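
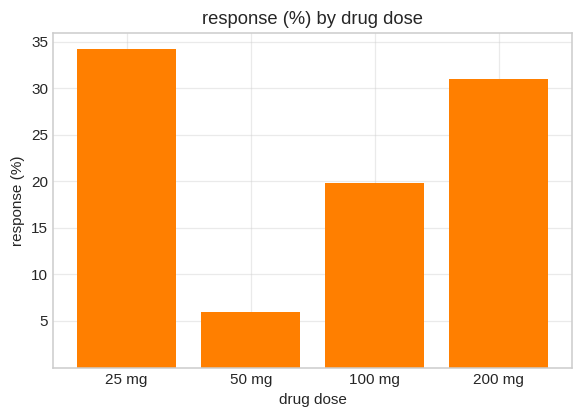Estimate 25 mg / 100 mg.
≈ 1.75×

25 mg ≈ 35, 100 mg ≈ 20; 35/20 ≈ 1.75.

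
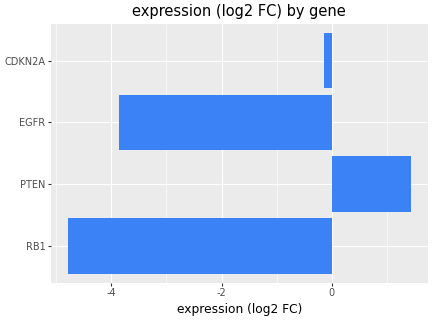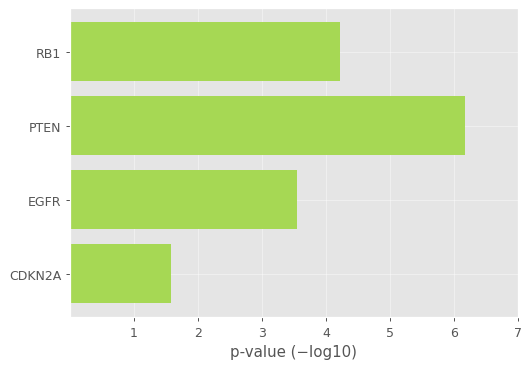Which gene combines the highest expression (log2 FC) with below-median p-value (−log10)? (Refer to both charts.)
CDKN2A

Chart 2 median p-value (−log10) ≈ 4; below-median genes: EGFR, CDKN2A. Among those, CDKN2A has the highest expression (log2 FC) (≈ -0.2).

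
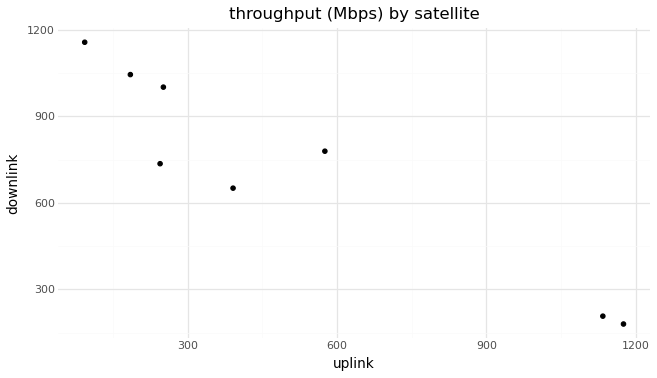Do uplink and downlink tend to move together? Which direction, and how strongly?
negative, strong

Points are negatively correlated; strong (|r| ≈ 0.9).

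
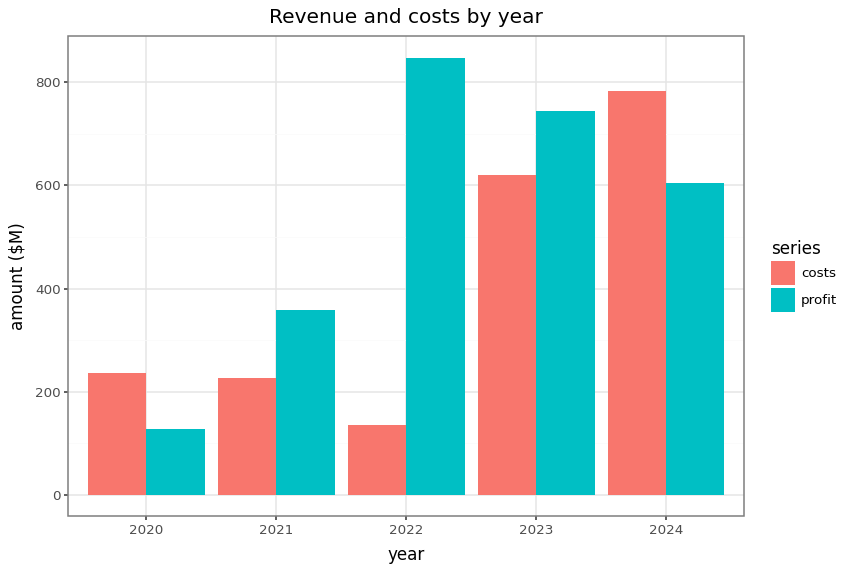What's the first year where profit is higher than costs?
2020: profit ≈ 100 vs costs ≈ 200 (not yet); 2021: profit ≈ 400 vs costs ≈ 200 (first crossover).

2021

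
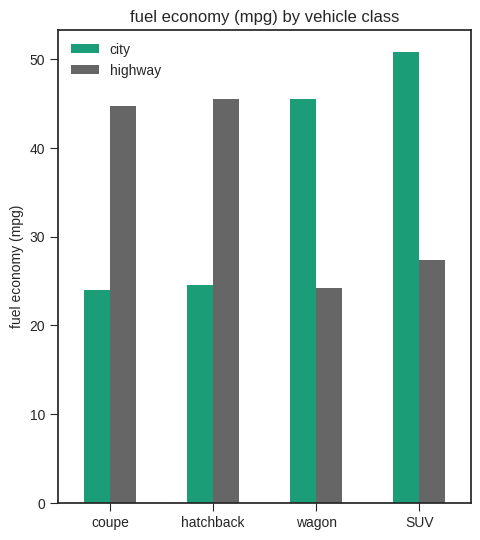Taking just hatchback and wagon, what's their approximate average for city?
(25 + 45) / 2 ≈ 35.

≈ 35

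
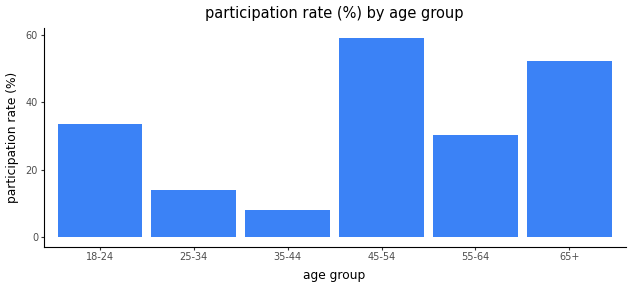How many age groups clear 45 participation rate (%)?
Above 45: 45-54, 65+.

2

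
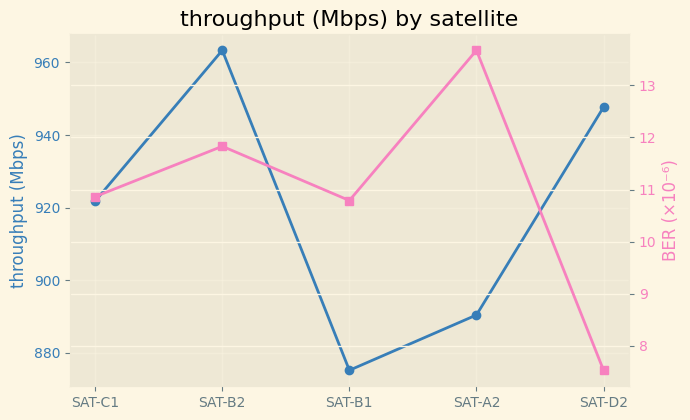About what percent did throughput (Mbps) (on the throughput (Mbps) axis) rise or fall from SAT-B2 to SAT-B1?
≈ -8.3%

SAT-B2 ≈ 960, SAT-B1 ≈ 880; (880 − 960) / 960 ≈ -8.3%.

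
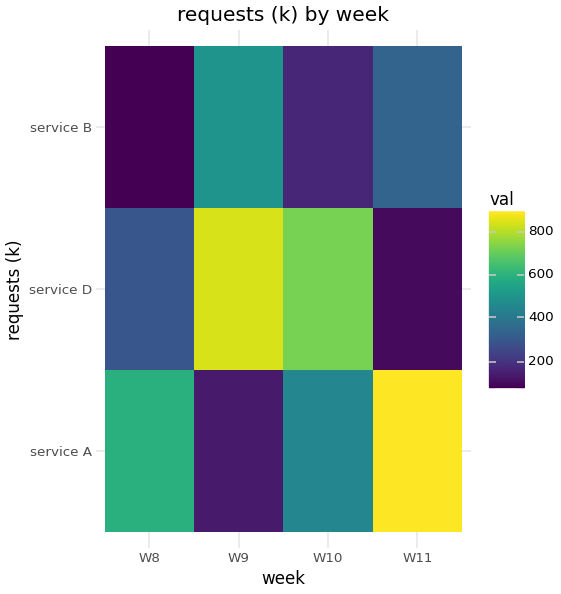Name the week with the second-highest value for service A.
W8

Top 3 for service A: W11 ≈ 900, W8 ≈ 600, W10 ≈ 400.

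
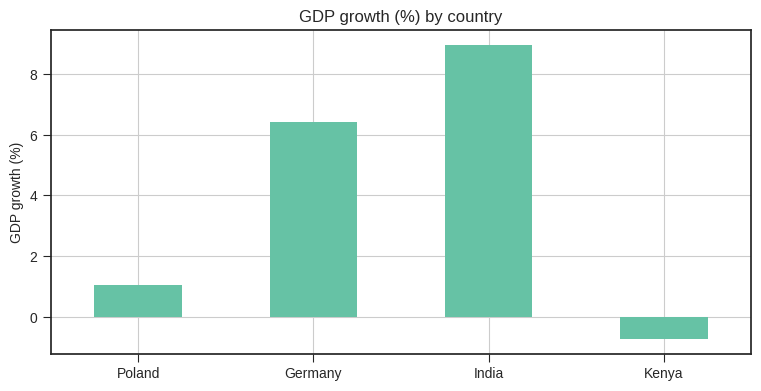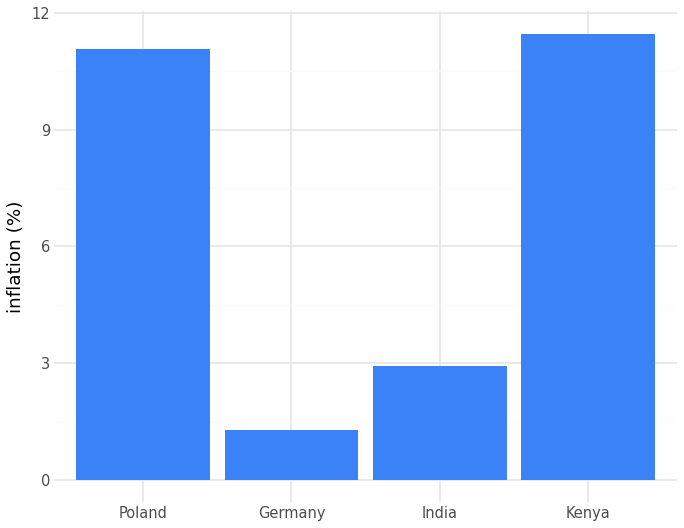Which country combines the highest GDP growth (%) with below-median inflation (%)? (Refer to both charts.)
Chart 2 median inflation (%) ≈ 6; below-median countries: Germany, India. Among those, India has the highest GDP growth (%) (≈ 9).

India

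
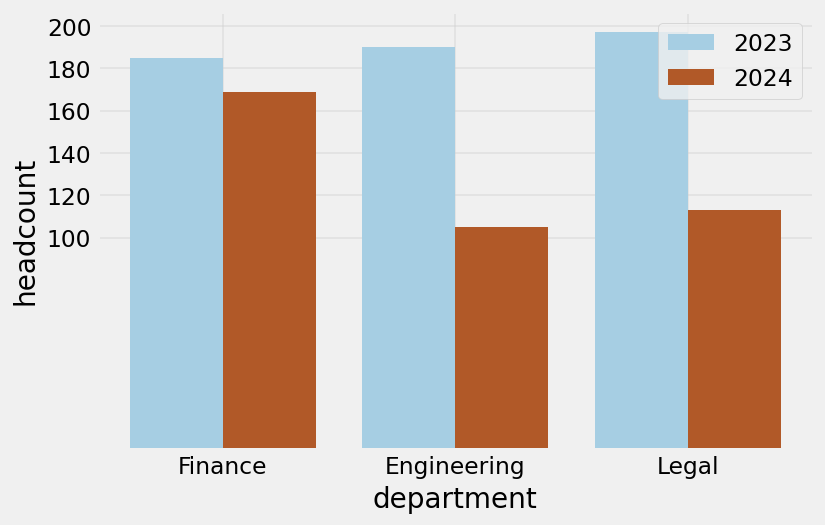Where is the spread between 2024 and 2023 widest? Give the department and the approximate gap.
Engineering: 2024 ≈ 100, 2023 ≈ 200 → gap ≈ 100. Next-largest (Legal) is only ≈ 80.

Engineering, ≈ 100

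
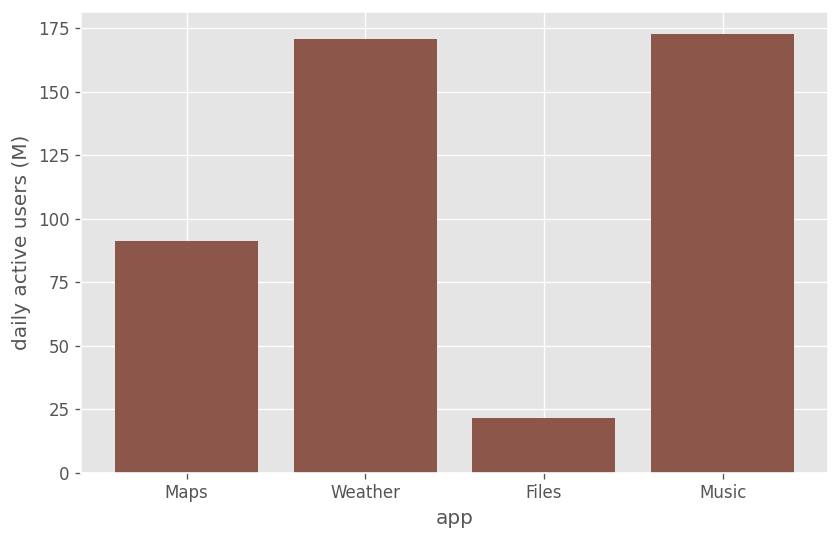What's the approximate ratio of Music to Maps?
≈ 1.8×

Music ≈ 180, Maps ≈ 100; 180/100 ≈ 1.8.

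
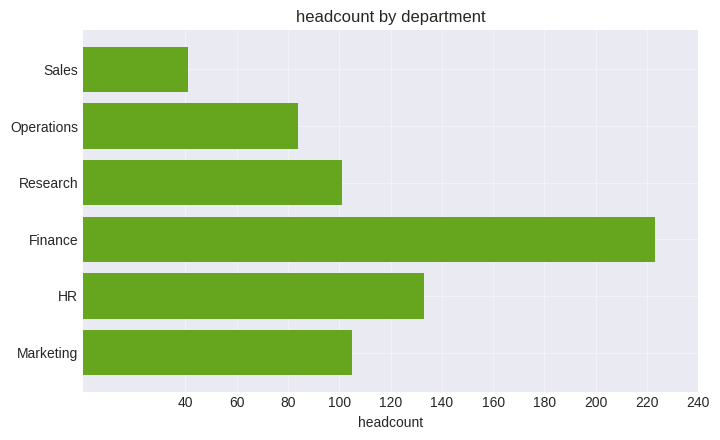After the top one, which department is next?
HR

Top 3: Finance ≈ 220, HR ≈ 140, Marketing ≈ 100.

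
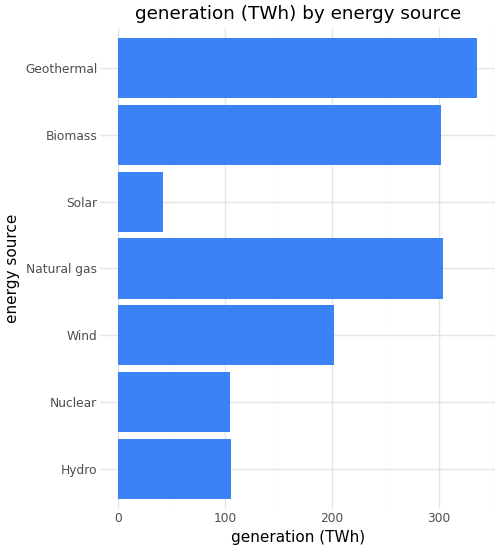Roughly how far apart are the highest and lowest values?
≈ 300

Max Geothermal ≈ 350, min Solar ≈ 50; range ≈ 300.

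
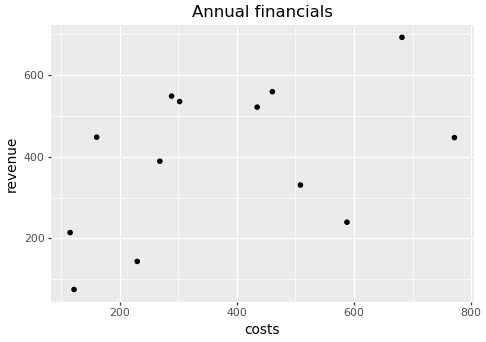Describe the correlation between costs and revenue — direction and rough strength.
positive, moderate

Points are positively correlated; moderate (|r| ≈ 0.5).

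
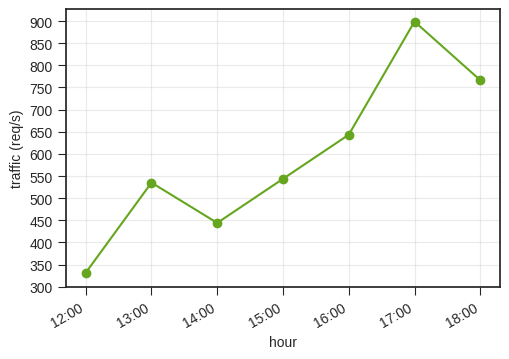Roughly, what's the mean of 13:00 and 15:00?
(550 + 550) / 2 ≈ 550.

≈ 550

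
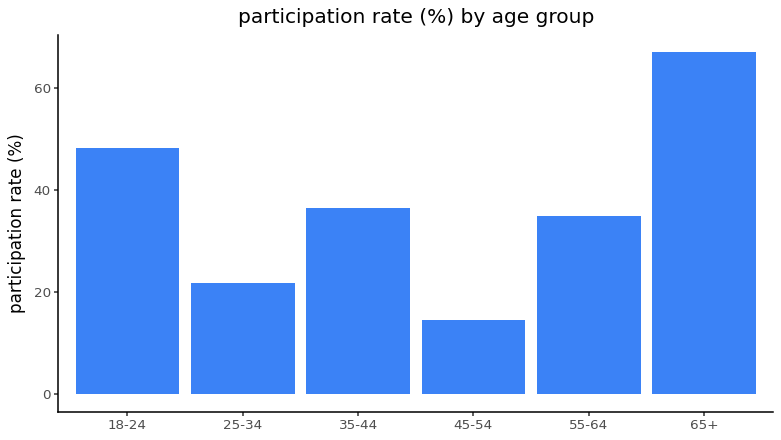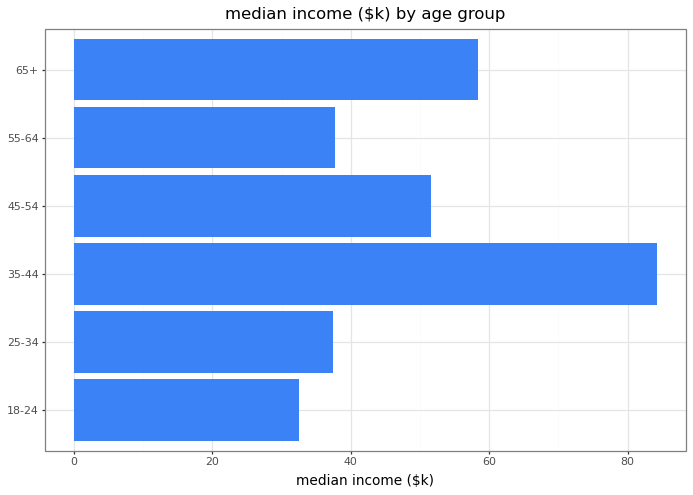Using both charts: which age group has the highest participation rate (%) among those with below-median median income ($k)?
Chart 2 median median income ($k) ≈ 40; below-median age groups: 18-24, 25-34, 55-64. Among those, 18-24 has the highest participation rate (%) (≈ 50).

18-24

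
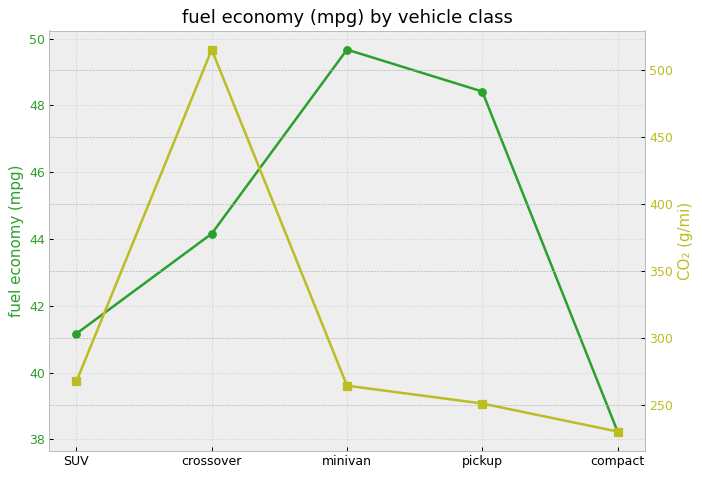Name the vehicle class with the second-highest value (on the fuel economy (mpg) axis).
Top 3 (on the fuel economy (mpg) axis): minivan ≈ 50, pickup ≈ 48, crossover ≈ 44.

pickup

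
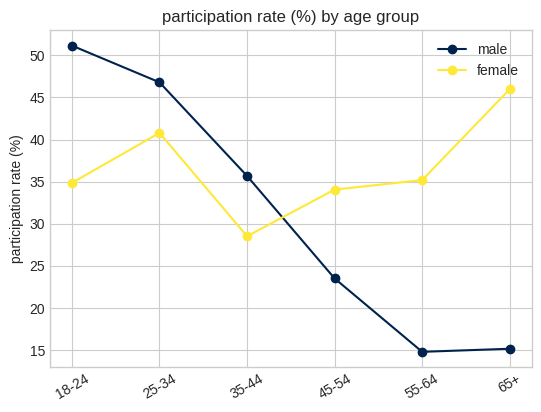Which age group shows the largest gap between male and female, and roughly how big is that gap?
65+, ≈ 30 %

65+: male ≈ 15, female ≈ 45 → gap ≈ 30. Next-largest (55-64) is only ≈ 20.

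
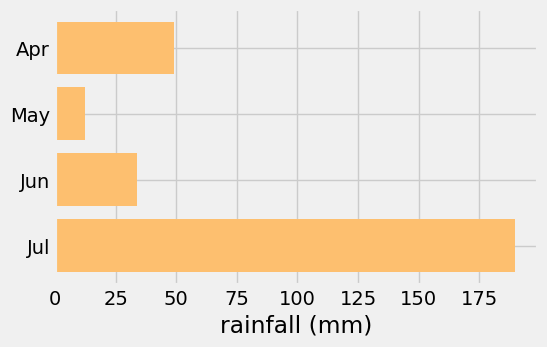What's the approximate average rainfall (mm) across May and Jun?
≈ 30

(20 + 40) / 2 ≈ 30.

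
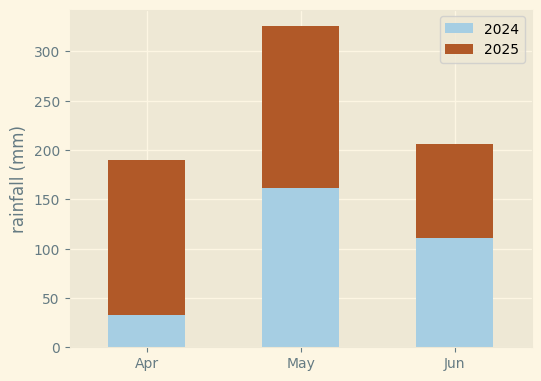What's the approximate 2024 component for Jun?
2024 top ≈ 100, bottom ≈ 0; segment ≈ 100.

≈ 100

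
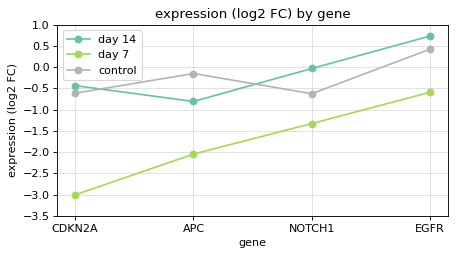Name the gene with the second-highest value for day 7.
Top 3 for day 7: EGFR ≈ -0.5, NOTCH1 ≈ -1.5, APC ≈ -2.0.

NOTCH1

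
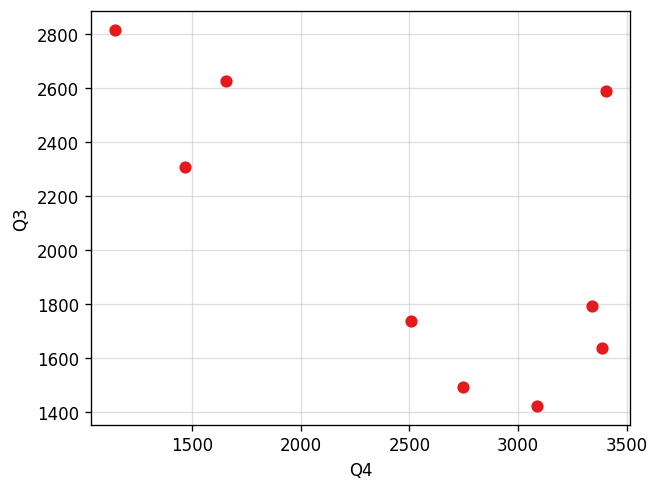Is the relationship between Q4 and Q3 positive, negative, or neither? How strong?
negative, moderate

Points are negatively correlated; moderate (|r| ≈ 0.6).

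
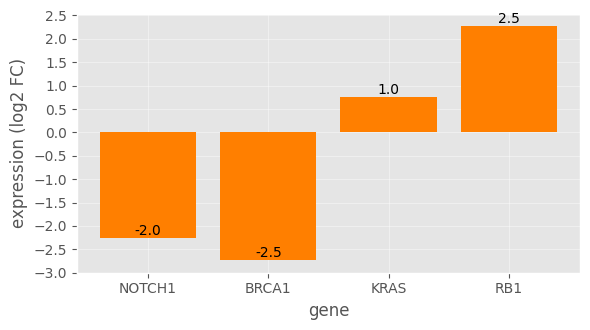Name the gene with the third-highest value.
NOTCH1

Top 4: RB1 ≈ 2.5, KRAS ≈ 1.0, NOTCH1 ≈ -2.0, BRCA1 ≈ -2.5.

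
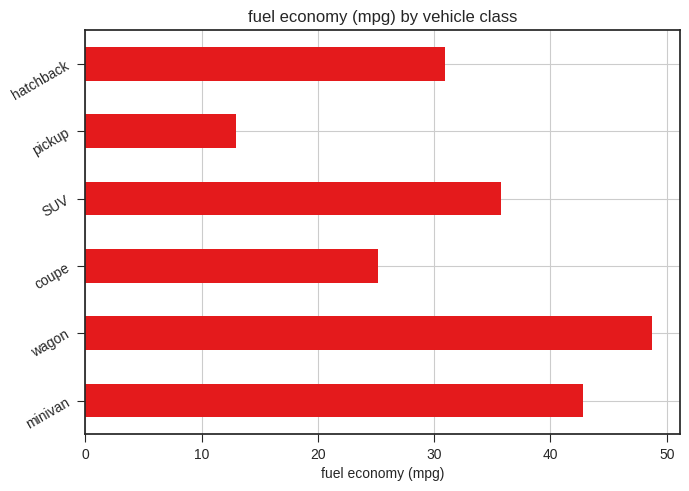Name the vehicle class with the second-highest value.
minivan

Top 3: wagon ≈ 50, minivan ≈ 45, SUV ≈ 35.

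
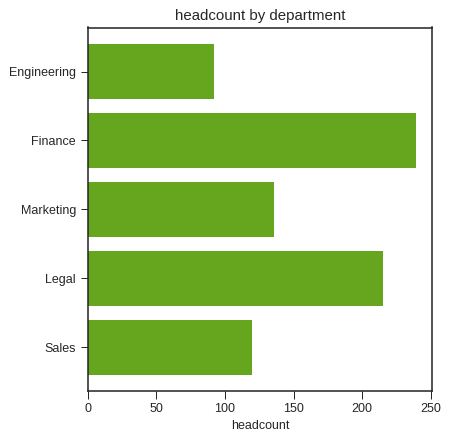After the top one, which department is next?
Top 3: Finance ≈ 240, Legal ≈ 220, Marketing ≈ 140.

Legal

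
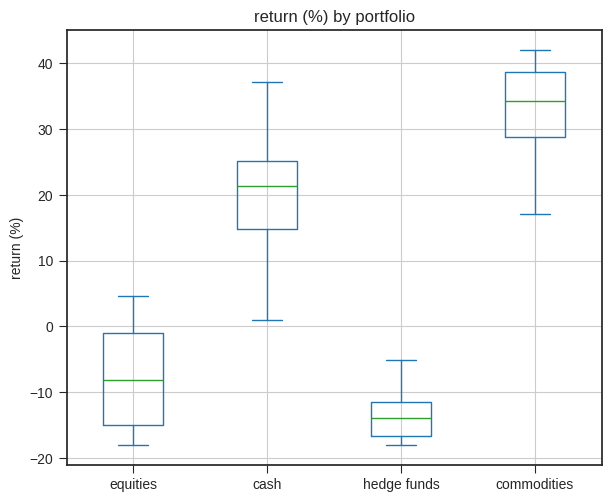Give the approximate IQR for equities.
Q3 ≈ 0, Q1 ≈ -15; IQR ≈ 15.

≈ 15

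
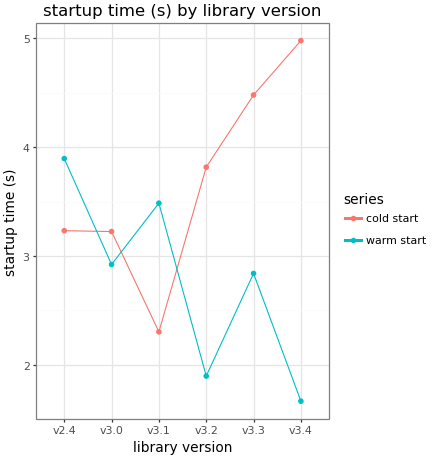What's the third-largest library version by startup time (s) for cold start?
v3.2

Top 4 for cold start: v3.4 ≈ 5.0, v3.3 ≈ 4.5, v3.2 ≈ 4.0, v2.4 ≈ 3.0.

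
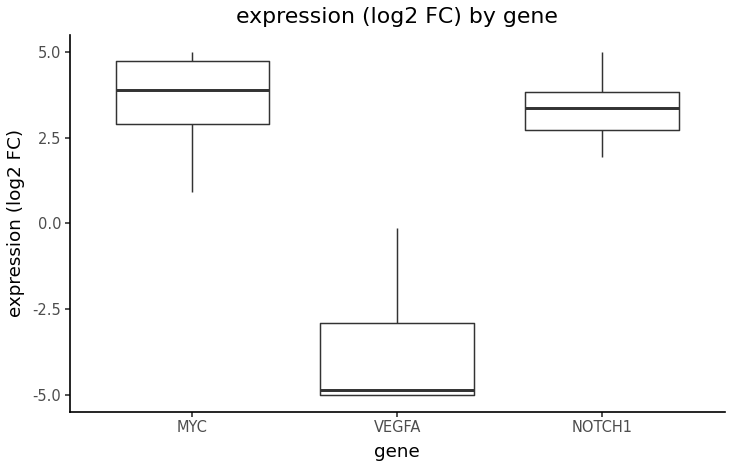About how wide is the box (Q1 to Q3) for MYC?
≈ 2

Q3 ≈ 5, Q1 ≈ 3; IQR ≈ 2.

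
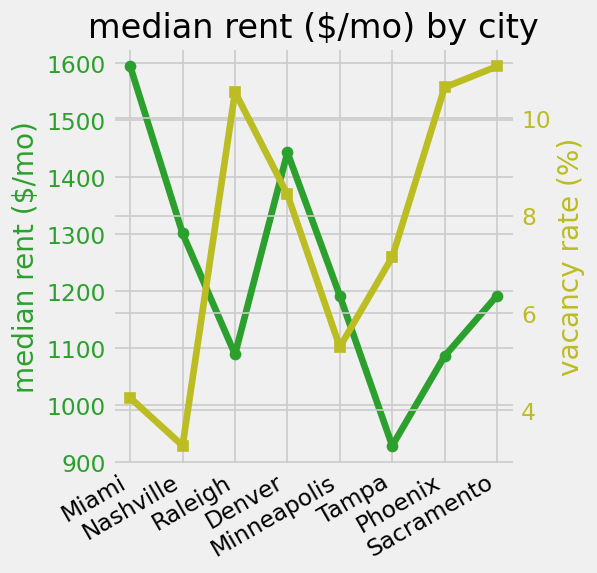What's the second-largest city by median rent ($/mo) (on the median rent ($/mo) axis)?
Top 3 (on the median rent ($/mo) axis): Miami ≈ 1600, Denver ≈ 1400, Nashville ≈ 1300.

Denver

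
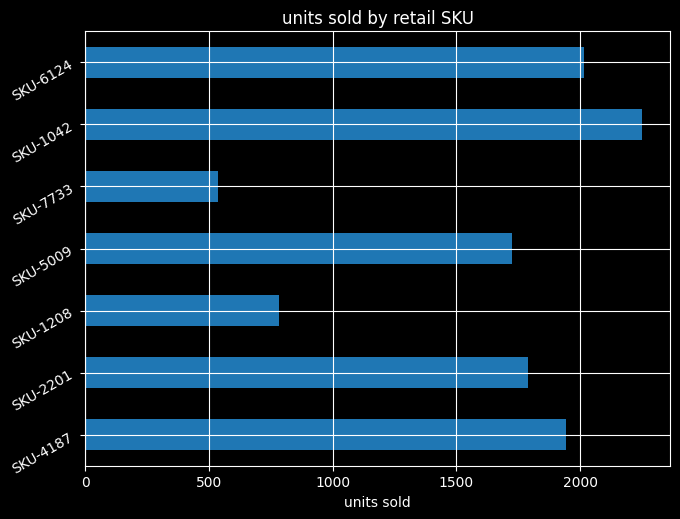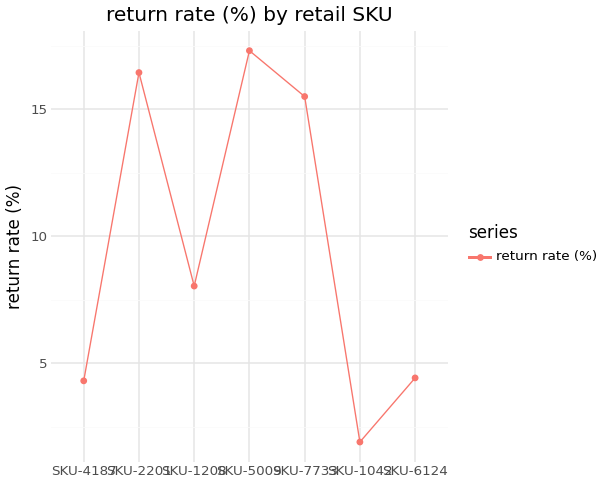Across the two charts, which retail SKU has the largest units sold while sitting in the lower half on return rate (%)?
Chart 2 median return rate (%) ≈ 8; below-median retail SKUs: SKU-4187, SKU-1042, SKU-6124. Among those, SKU-1042 has the highest units sold (≈ 2500).

SKU-1042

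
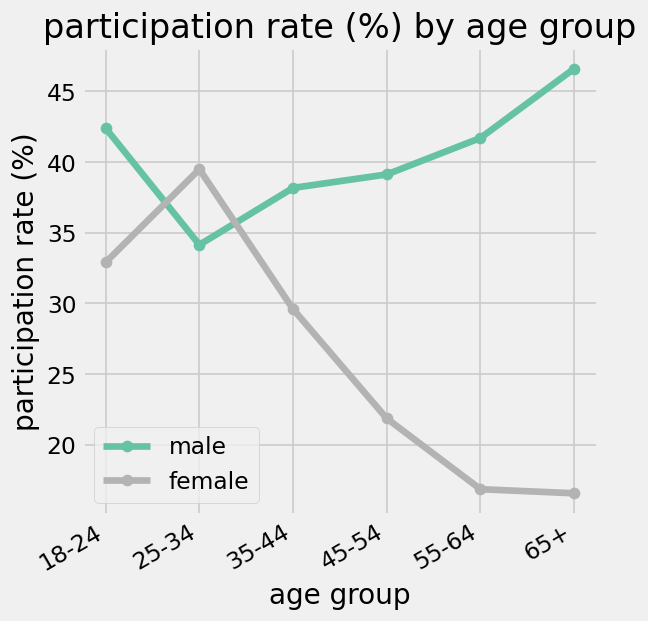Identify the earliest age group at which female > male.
25-34

18-24: female ≈ 35 vs male ≈ 40 (not yet); 25-34: female ≈ 40 vs male ≈ 35 (first crossover).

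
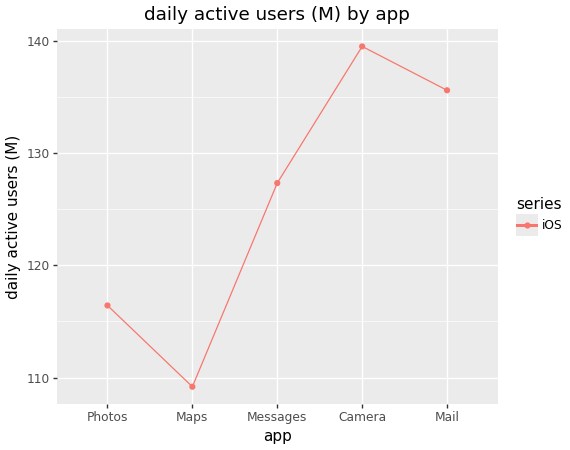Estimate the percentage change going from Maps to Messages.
Maps ≈ 110, Messages ≈ 125; (125 − 110) / 110 ≈ +13.6%.

≈ +13.6%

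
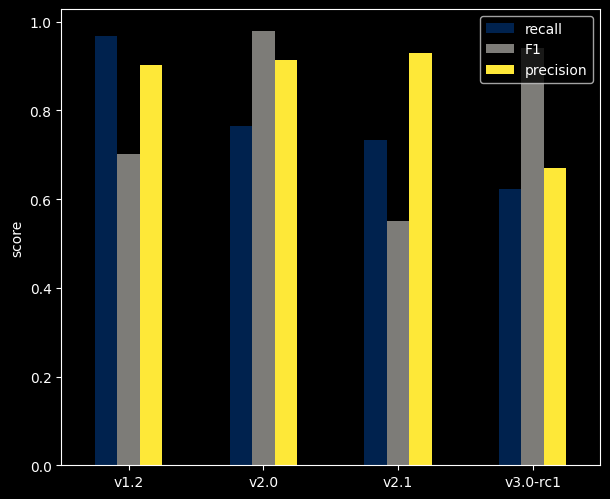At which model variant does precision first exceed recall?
v2.0

v1.2: precision ≈ 0.9 vs recall ≈ 1.0 (not yet); v2.0: precision ≈ 0.9 vs recall ≈ 0.8 (first crossover).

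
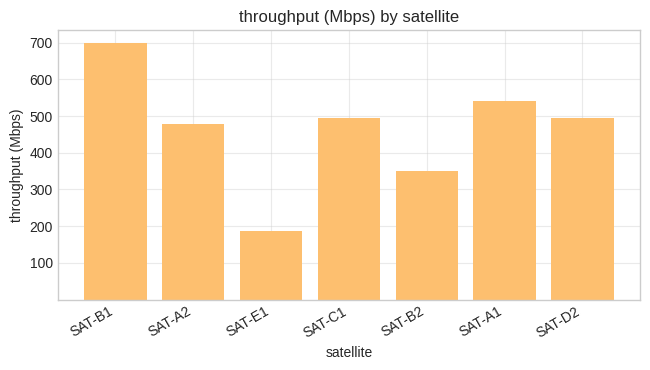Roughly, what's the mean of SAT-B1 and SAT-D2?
≈ 600

(700 + 500) / 2 ≈ 600.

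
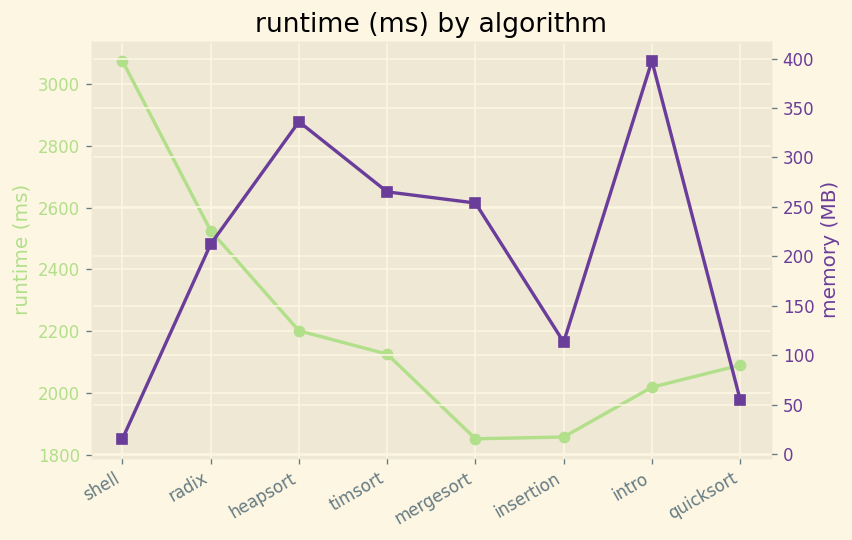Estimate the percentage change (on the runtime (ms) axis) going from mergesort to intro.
≈ +11.1%

mergesort ≈ 1800, intro ≈ 2000; (2000 − 1800) / 1800 ≈ +11.1%.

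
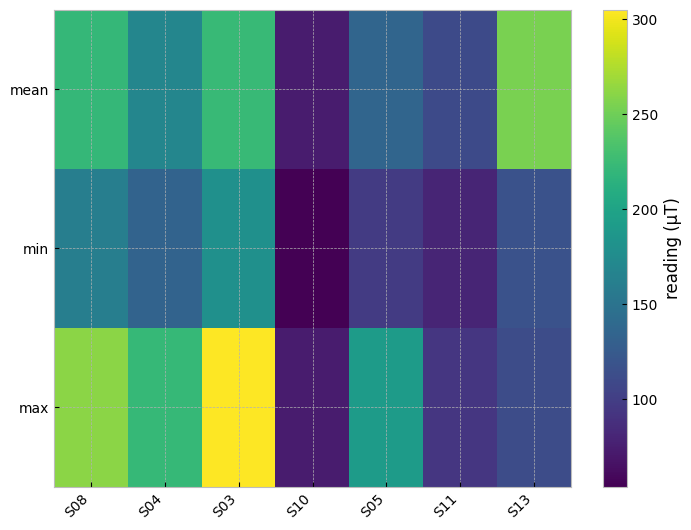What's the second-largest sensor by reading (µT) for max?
Top 3 for max: S03 ≈ 300, S08 ≈ 250, S04 ≈ 225.

S08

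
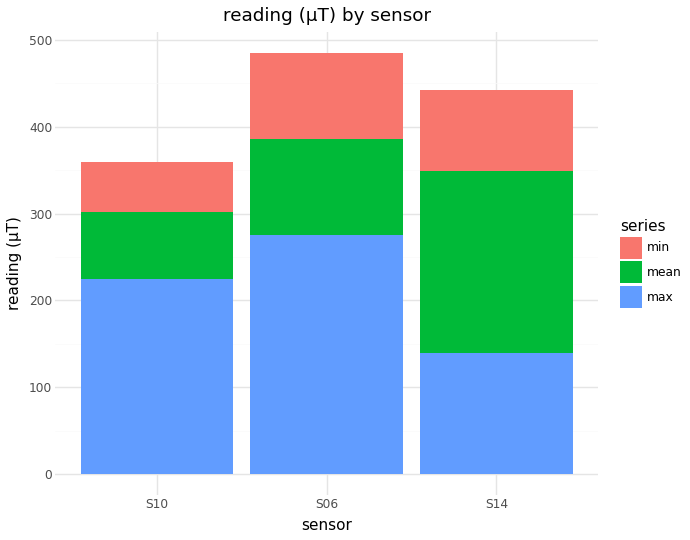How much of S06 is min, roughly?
min top ≈ 500, bottom ≈ 400; segment ≈ 100.

≈ 100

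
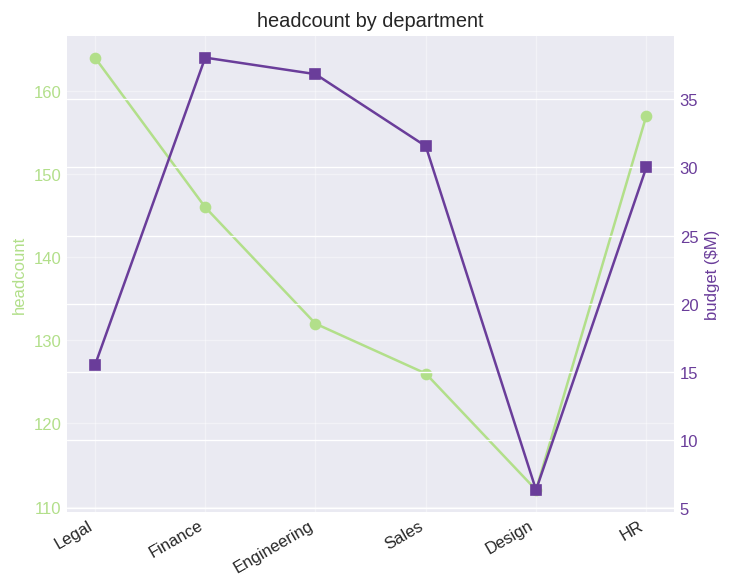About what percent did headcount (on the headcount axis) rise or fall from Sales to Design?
Sales ≈ 125, Design ≈ 110; (110 − 125) / 125 ≈ -12%.

≈ -12%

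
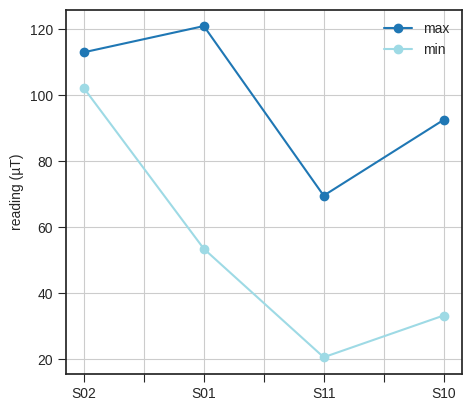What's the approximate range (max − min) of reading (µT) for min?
≈ 80

Max S02 ≈ 100, min S11 ≈ 20; range ≈ 80.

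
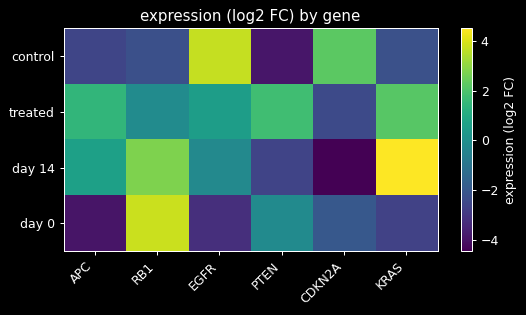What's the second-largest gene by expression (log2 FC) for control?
Top 3 for control: EGFR ≈ 4, CDKN2A ≈ 2, KRAS ≈ -2.

CDKN2A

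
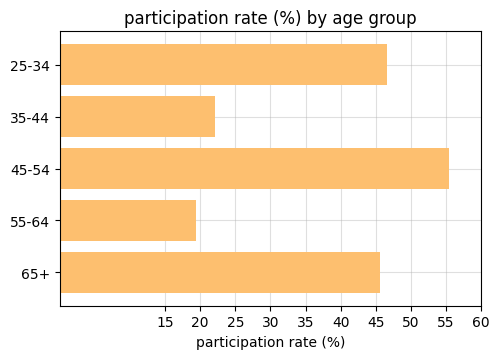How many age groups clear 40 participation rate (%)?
Above 40: 25-34, 45-54, 65+.

3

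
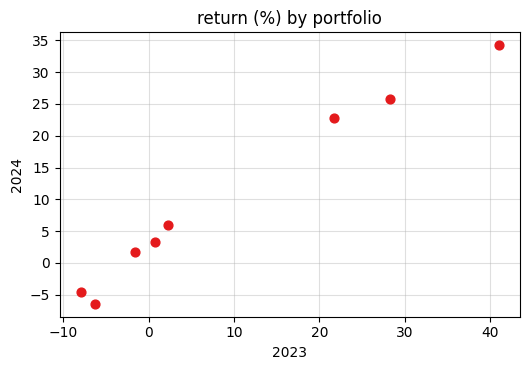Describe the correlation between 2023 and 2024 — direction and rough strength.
Points are positively correlated; strong (|r| ≈ 1.0).

positive, strong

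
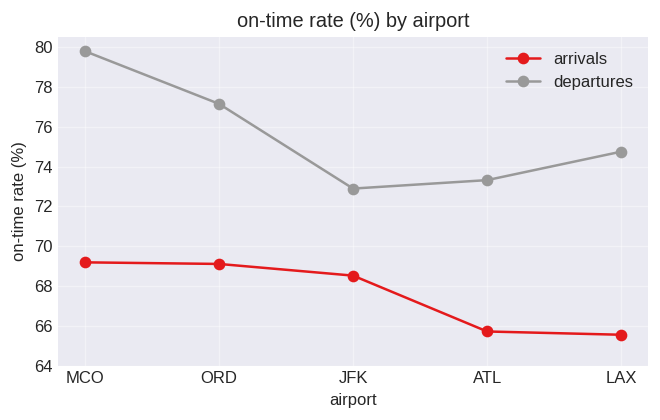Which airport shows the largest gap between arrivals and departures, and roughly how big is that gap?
MCO: arrivals ≈ 70, departures ≈ 80 → gap ≈ 10. Next-largest (LAX) is only ≈ 8.

MCO, ≈ 10 %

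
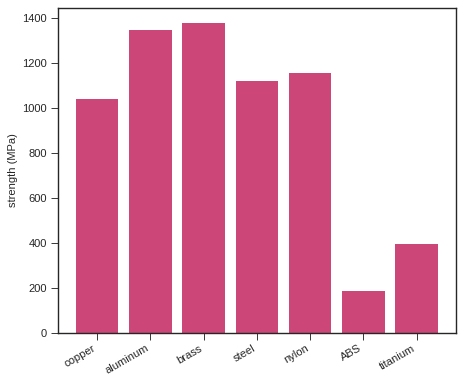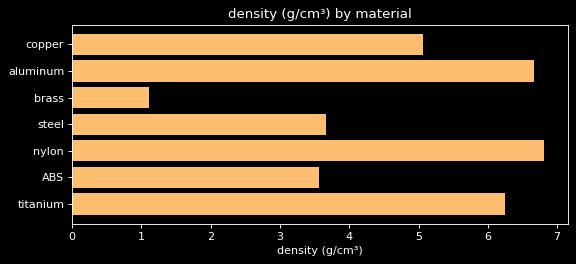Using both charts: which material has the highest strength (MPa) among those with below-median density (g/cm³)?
Chart 2 median density (g/cm³) ≈ 5; below-median materials: brass, steel, ABS. Among those, brass has the highest strength (MPa) (≈ 1400).

brass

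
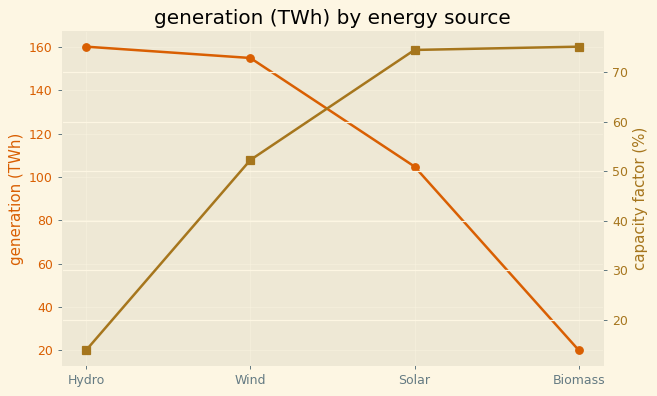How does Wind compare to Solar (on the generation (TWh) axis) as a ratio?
Wind ≈ 160, Solar ≈ 100; 160/100 ≈ 1.6.

≈ 1.6×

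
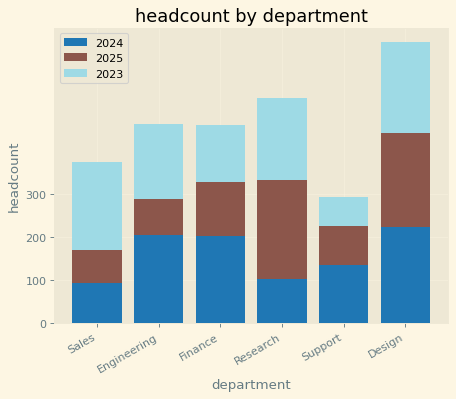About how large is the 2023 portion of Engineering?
2023 top ≈ 500, bottom ≈ 300; segment ≈ 200.

≈ 200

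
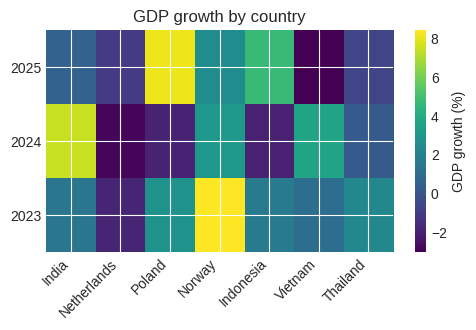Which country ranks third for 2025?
Norway

Top 4 for 2025: Poland ≈ 8, Indonesia ≈ 5, Norway ≈ 3, India ≈ 1.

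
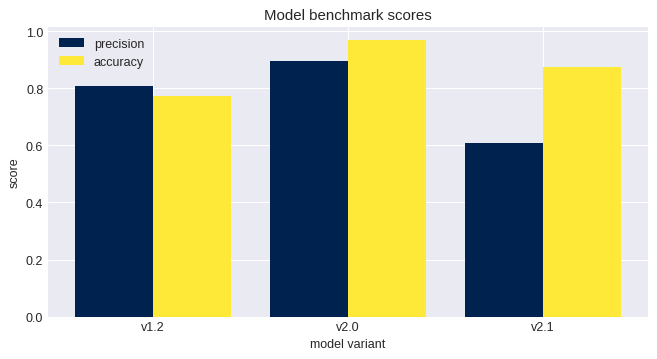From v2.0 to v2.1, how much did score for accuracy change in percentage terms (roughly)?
≈ -10%

v2.0 ≈ 1.0, v2.1 ≈ 0.9; (0.9 − 1.0) / 1.0 ≈ -10%.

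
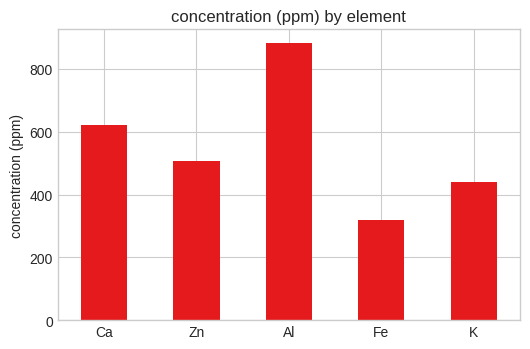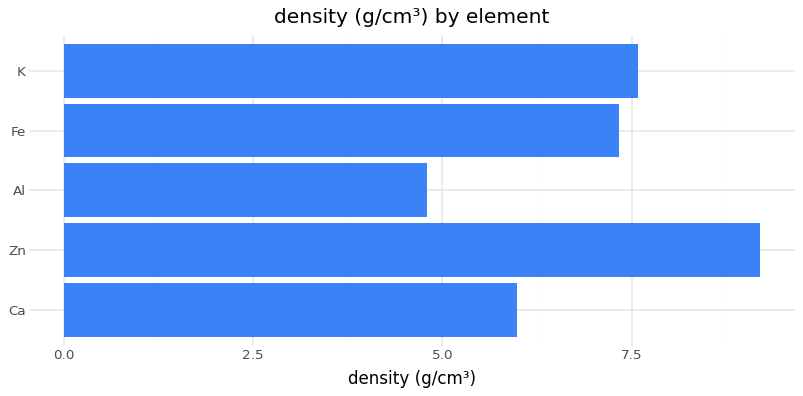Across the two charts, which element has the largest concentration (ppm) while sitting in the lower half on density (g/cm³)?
Chart 2 median density (g/cm³) ≈ 7; below-median elements: Ca, Al. Among those, Al has the highest concentration (ppm) (≈ 900).

Al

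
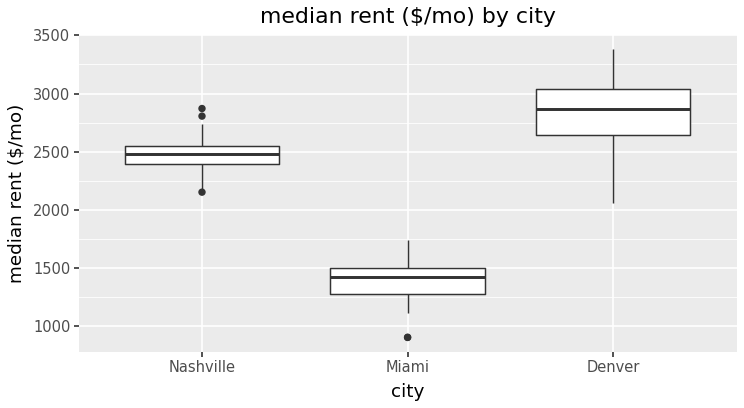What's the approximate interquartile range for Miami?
Q3 ≈ 1400, Q1 ≈ 1200; IQR ≈ 200.

≈ 200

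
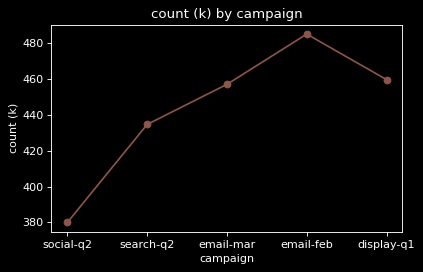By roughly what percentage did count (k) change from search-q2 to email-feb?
≈ +14%

search-q2 ≈ 430, email-feb ≈ 490; (490 − 430) / 430 ≈ +14%.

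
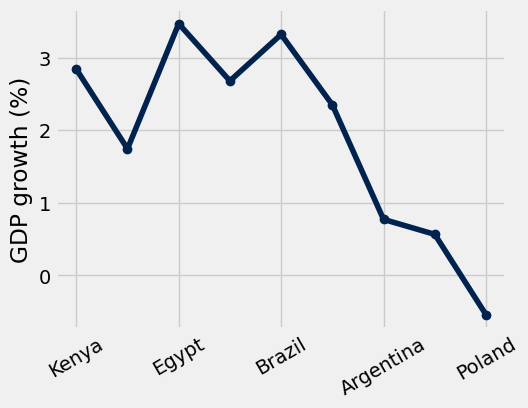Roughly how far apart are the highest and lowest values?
Max Egypt ≈ 3.5, min Poland ≈ -0.5; range ≈ 4.0.

≈ 4.0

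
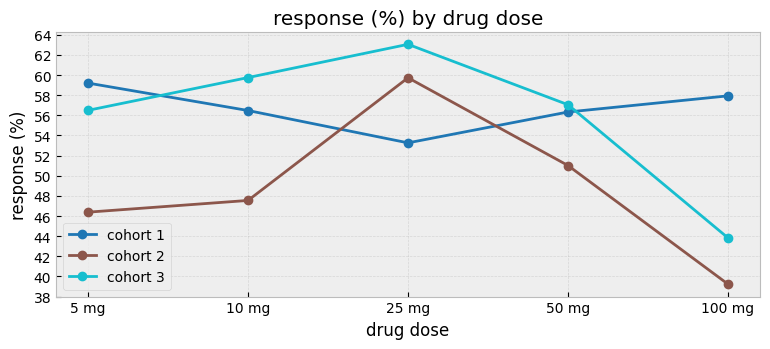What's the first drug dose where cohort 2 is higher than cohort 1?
25 mg

10 mg: cohort 2 ≈ 48 vs cohort 1 ≈ 56 (not yet); 25 mg: cohort 2 ≈ 60 vs cohort 1 ≈ 54 (first crossover).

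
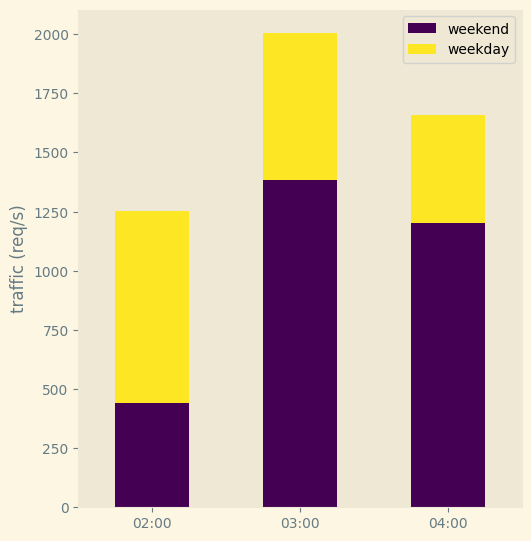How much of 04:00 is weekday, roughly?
≈ 400

weekday top ≈ 1600, bottom ≈ 1200; segment ≈ 400.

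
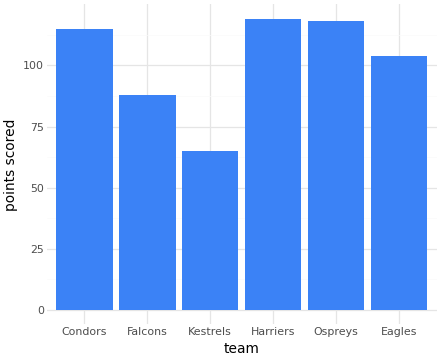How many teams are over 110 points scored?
Above 110: Condors, Harriers, Ospreys.

3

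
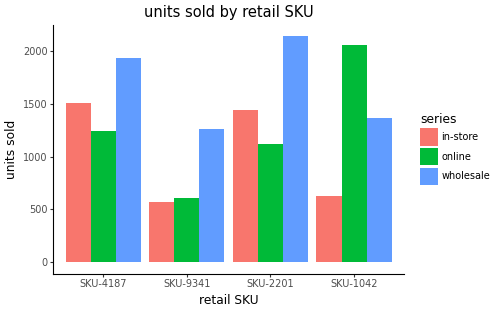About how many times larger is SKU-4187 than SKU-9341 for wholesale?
SKU-4187 ≈ 2000, SKU-9341 ≈ 1200; 2000/1200 ≈ 1.67.

≈ 1.67×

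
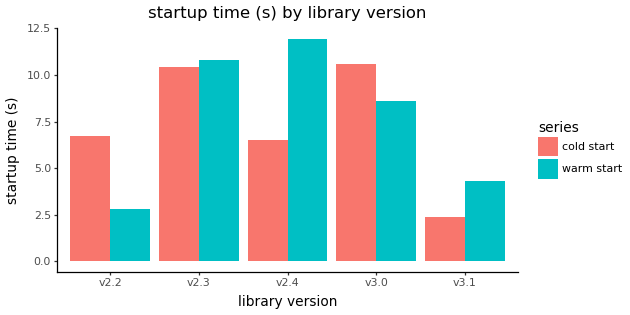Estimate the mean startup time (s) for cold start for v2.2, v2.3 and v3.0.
(7 + 10 + 11) / 3 ≈ 9.

≈ 9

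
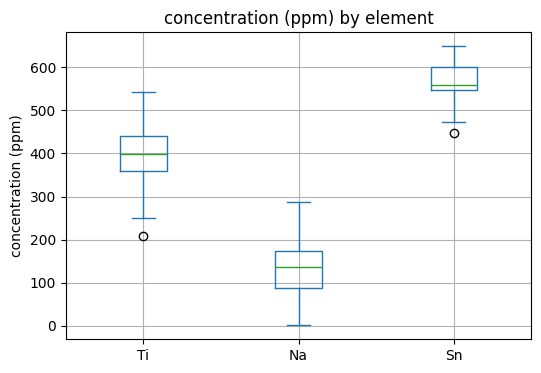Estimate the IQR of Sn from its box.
Q3 ≈ 600, Q1 ≈ 550; IQR ≈ 50.

≈ 50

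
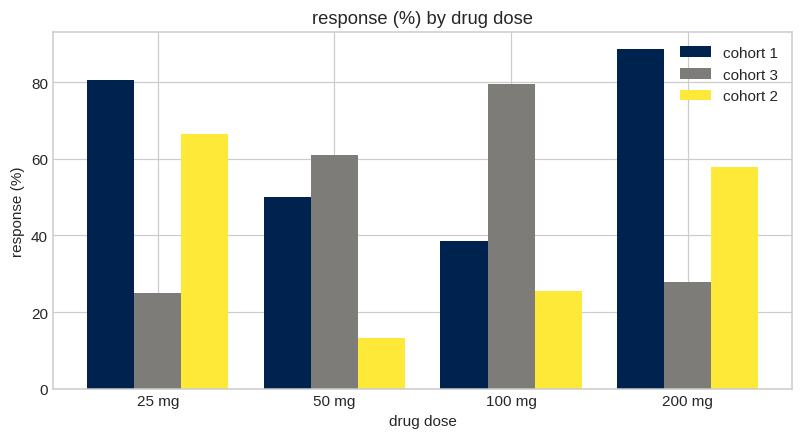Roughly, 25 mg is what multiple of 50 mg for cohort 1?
25 mg ≈ 80, 50 mg ≈ 50; 80/50 ≈ 1.6.

≈ 1.6×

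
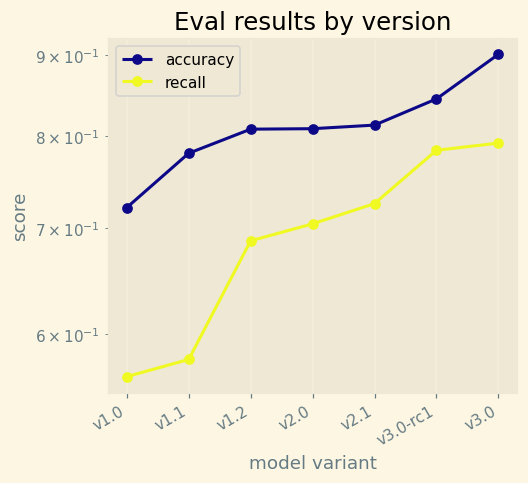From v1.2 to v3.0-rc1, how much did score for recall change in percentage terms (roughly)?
v1.2 ≈ 0.70, v3.0-rc1 ≈ 0.80; (0.80 − 0.70) / 0.70 ≈ +14.3%.

≈ +14.3%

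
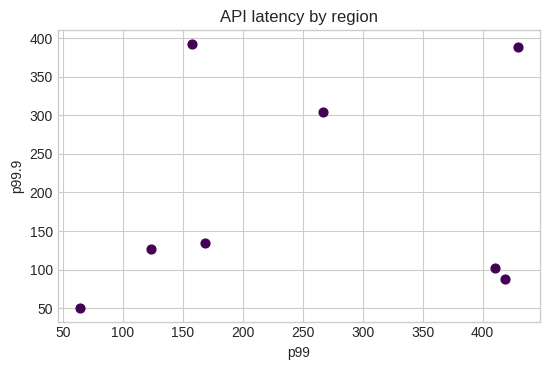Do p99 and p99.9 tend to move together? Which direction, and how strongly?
no clear correlation

Points are roughly uncorrelated; weak (|r| ≈ 0.2).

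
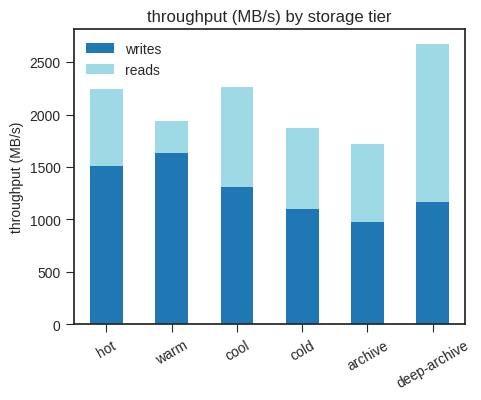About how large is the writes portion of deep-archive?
writes top ≈ 1000, bottom ≈ 0; segment ≈ 1000.

≈ 1000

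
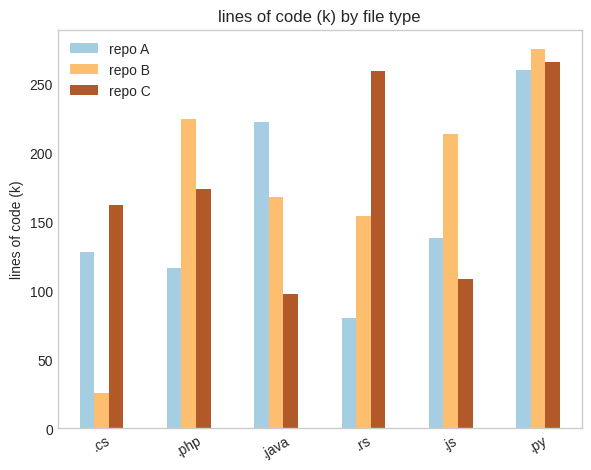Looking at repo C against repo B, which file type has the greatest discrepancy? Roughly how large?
.cs: repo C ≈ 150, repo B ≈ 25 → gap ≈ 125. Next-largest (.rs) is only ≈ 100.

.cs, ≈ 125 k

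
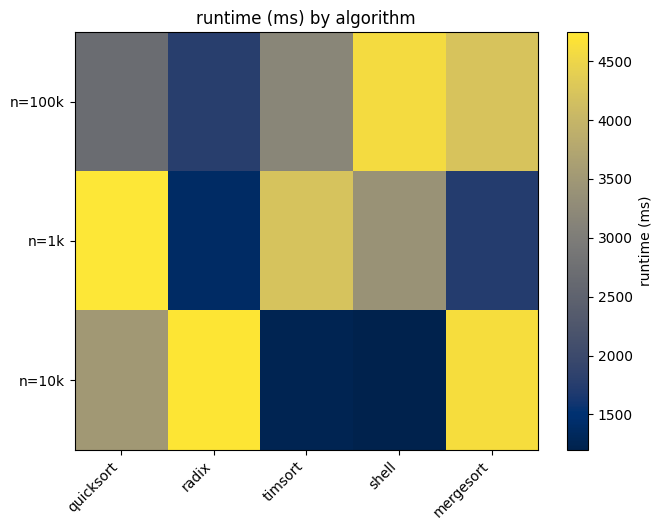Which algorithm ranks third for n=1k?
Top 4 for n=1k: quicksort ≈ 4500, timsort ≈ 4000, shell ≈ 3500, mergesort ≈ 1500.

shell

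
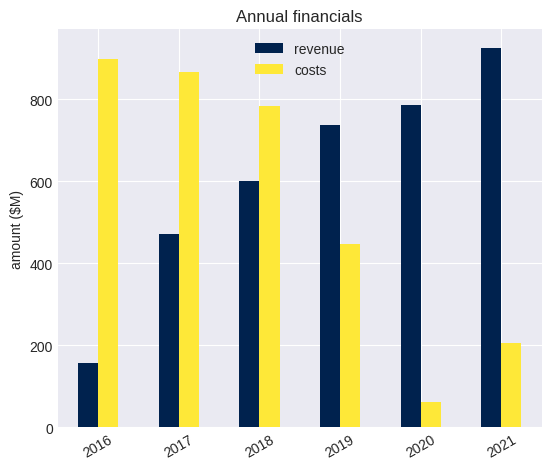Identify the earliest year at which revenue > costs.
2019

2018: revenue ≈ 600 vs costs ≈ 800 (not yet); 2019: revenue ≈ 700 vs costs ≈ 400 (first crossover).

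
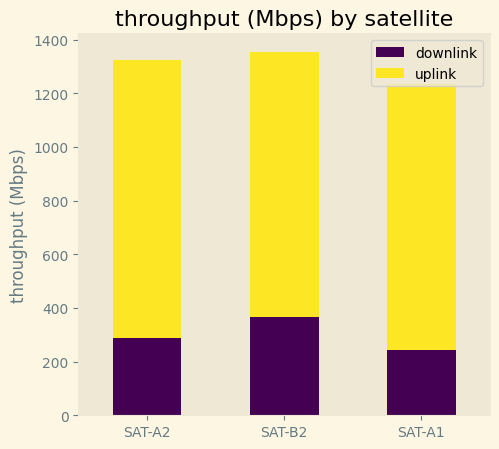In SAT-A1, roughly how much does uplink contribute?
≈ 1000

uplink top ≈ 1200, bottom ≈ 200; segment ≈ 1000.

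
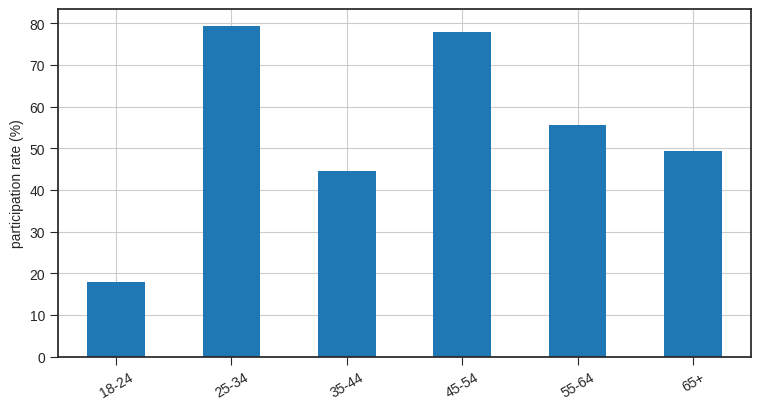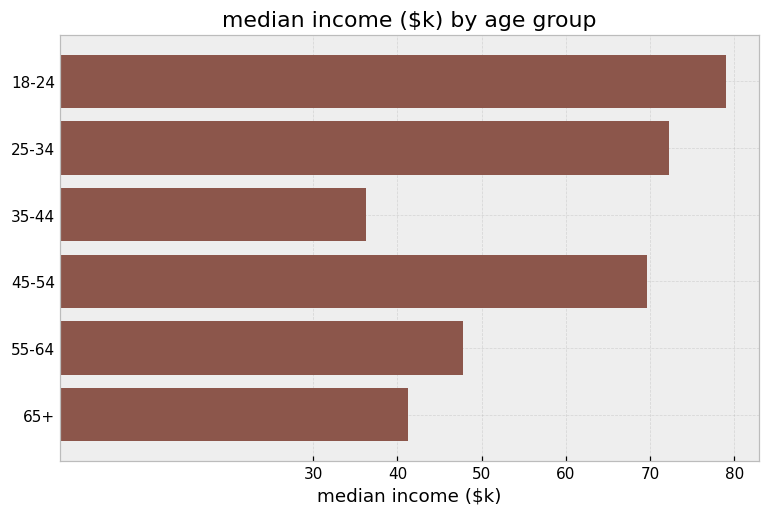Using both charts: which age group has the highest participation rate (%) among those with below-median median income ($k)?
55-64

Chart 2 median median income ($k) ≈ 60; below-median age groups: 35-44, 55-64, 65+. Among those, 55-64 has the highest participation rate (%) (≈ 60).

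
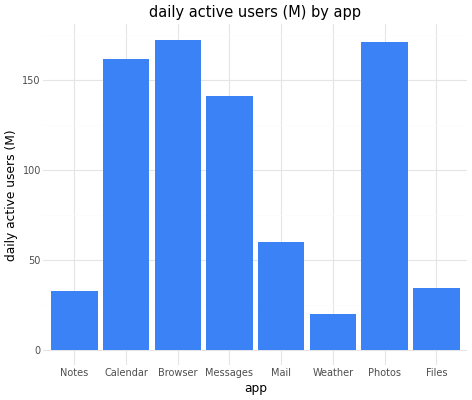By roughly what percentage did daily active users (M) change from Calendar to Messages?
≈ -12.5%

Calendar ≈ 160, Messages ≈ 140; (140 − 160) / 160 ≈ -12.5%.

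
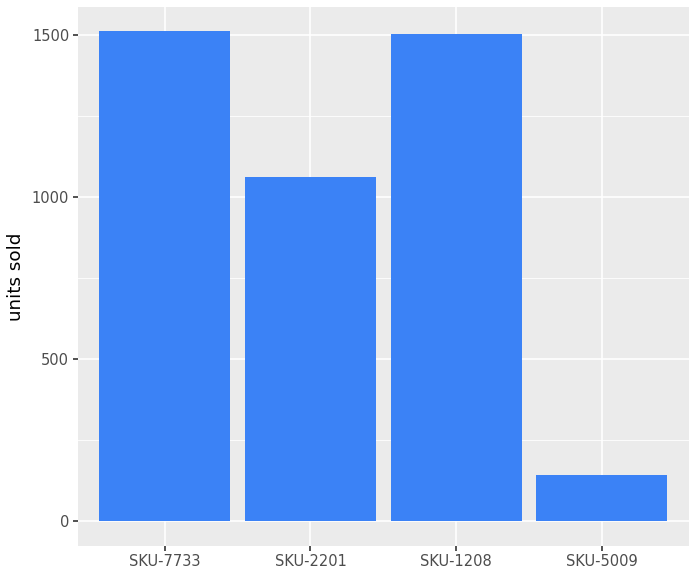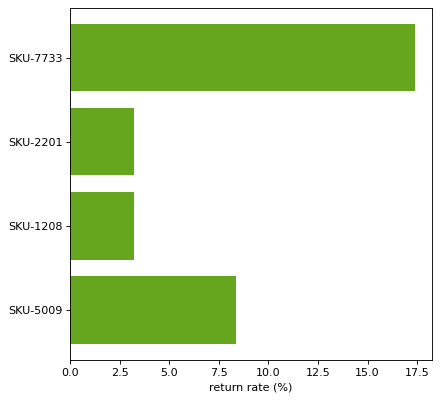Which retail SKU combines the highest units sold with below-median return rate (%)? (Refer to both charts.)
SKU-1208

Chart 2 median return rate (%) ≈ 6; below-median retail SKUs: SKU-2201, SKU-1208. Among those, SKU-1208 has the highest units sold (≈ 1600).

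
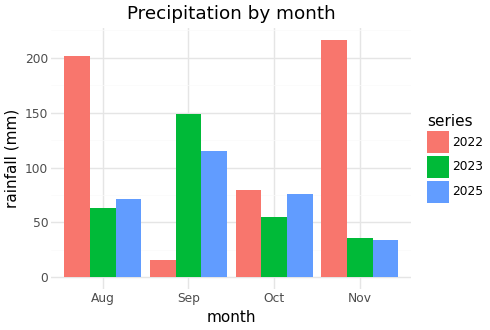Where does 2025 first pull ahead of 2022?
Sep

Aug: 2025 ≈ 80 vs 2022 ≈ 200 (not yet); Sep: 2025 ≈ 120 vs 2022 ≈ 20 (first crossover).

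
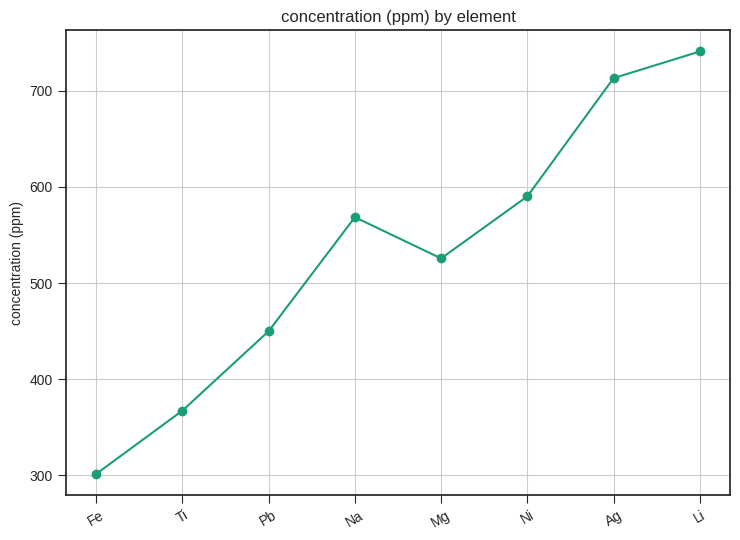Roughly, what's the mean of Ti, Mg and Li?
≈ 550

(350 + 550 + 750) / 3 ≈ 550.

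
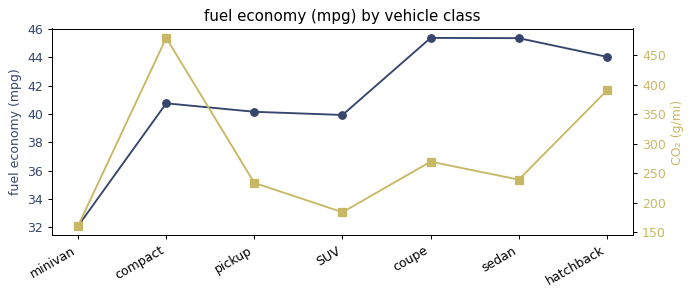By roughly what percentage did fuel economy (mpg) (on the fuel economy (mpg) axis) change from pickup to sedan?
pickup ≈ 40, sedan ≈ 46; (46 − 40) / 40 ≈ +15%.

≈ +15%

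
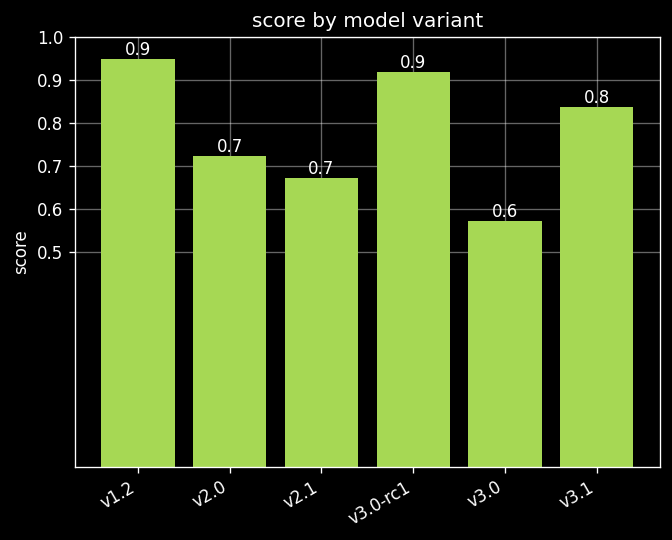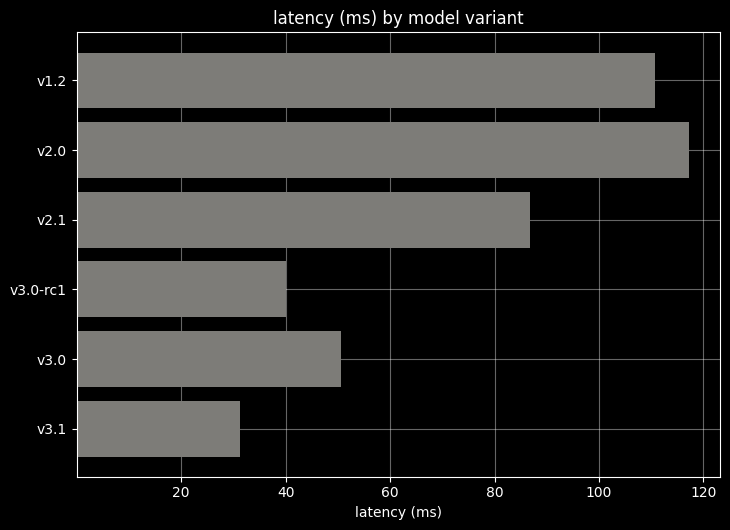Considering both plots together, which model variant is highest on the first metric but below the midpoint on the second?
v3.0-rc1

Chart 2 median latency (ms) ≈ 60; below-median model variants: v3.0-rc1, v3.0, v3.1. Among those, v3.0-rc1 has the highest score (≈ 0.9).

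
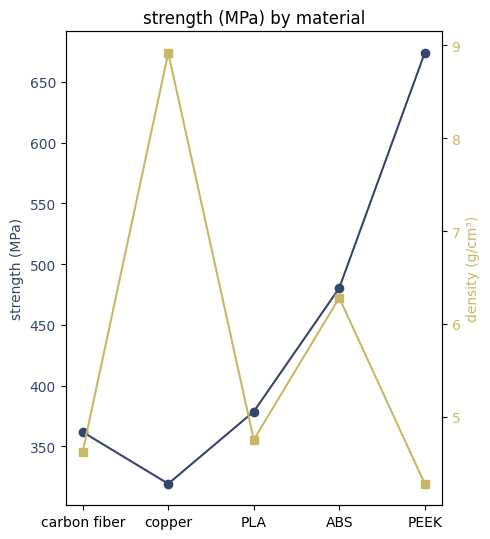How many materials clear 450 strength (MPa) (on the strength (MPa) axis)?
2

Above 450: ABS, PEEK.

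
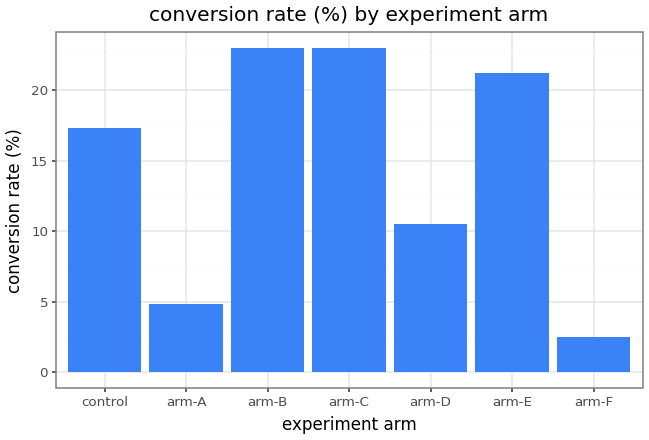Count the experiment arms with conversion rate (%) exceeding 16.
4

Above 16: control, arm-B, arm-C, arm-E.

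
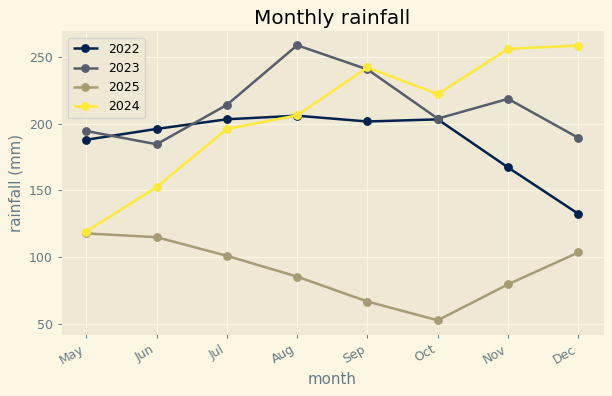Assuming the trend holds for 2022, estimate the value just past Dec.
≈ 110

Last three: 200, 160, 140 → slope ≈ -30/step → next ≈ 110.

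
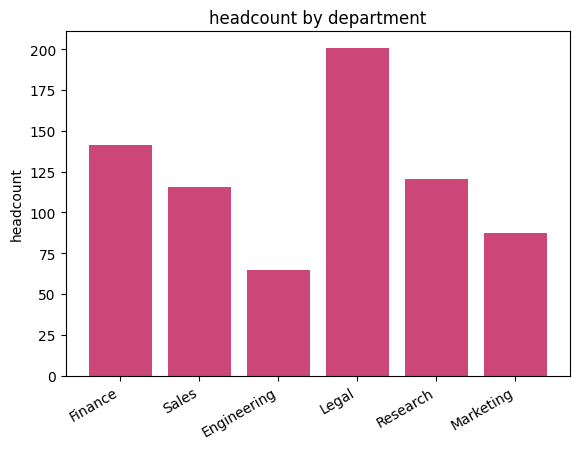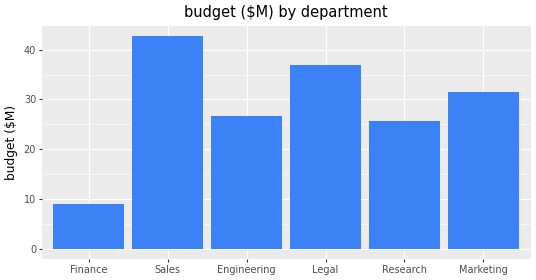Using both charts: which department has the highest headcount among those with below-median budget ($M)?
Finance

Chart 2 median budget ($M) ≈ 30; below-median departments: Finance, Engineering, Research. Among those, Finance has the highest headcount (≈ 140).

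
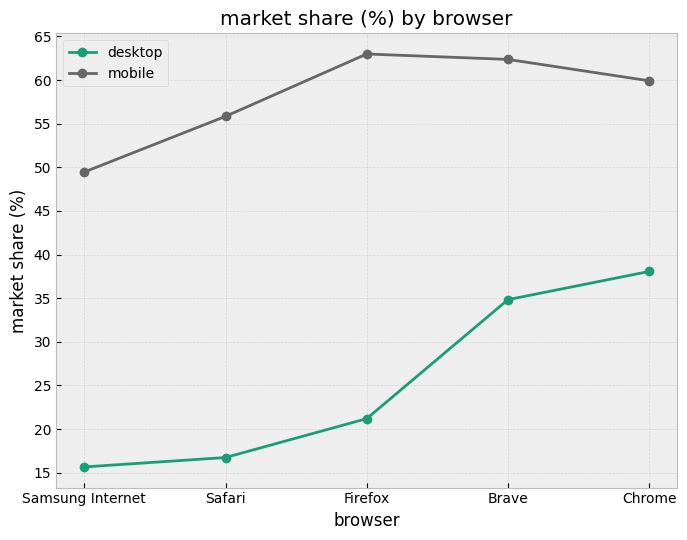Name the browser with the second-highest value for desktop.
Brave

Top 3 for desktop: Chrome ≈ 40, Brave ≈ 35, Firefox ≈ 20.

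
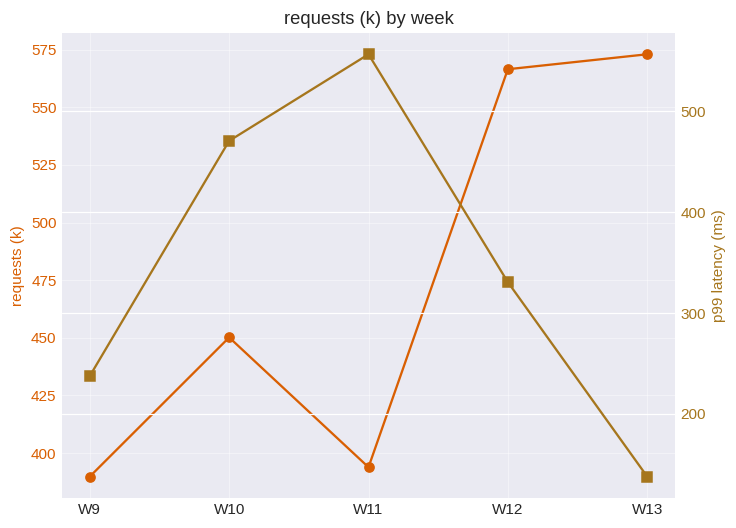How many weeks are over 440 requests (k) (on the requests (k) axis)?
Above 440: W10, W12, W13.

3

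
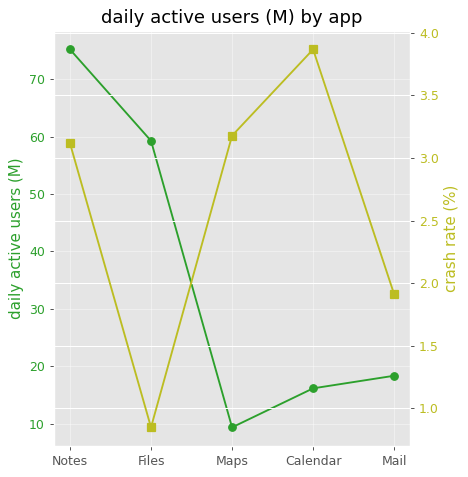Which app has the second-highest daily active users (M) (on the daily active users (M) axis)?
Files

Top 3 (on the daily active users (M) axis): Notes ≈ 80, Files ≈ 60, Mail ≈ 20.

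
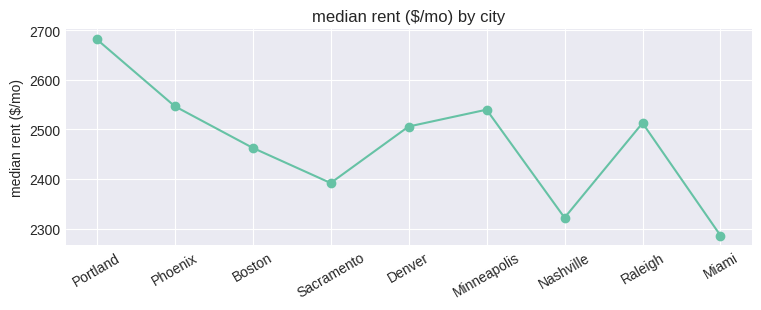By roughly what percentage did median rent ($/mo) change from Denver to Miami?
Denver ≈ 2500, Miami ≈ 2300; (2300 − 2500) / 2500 ≈ -8%.

≈ -8%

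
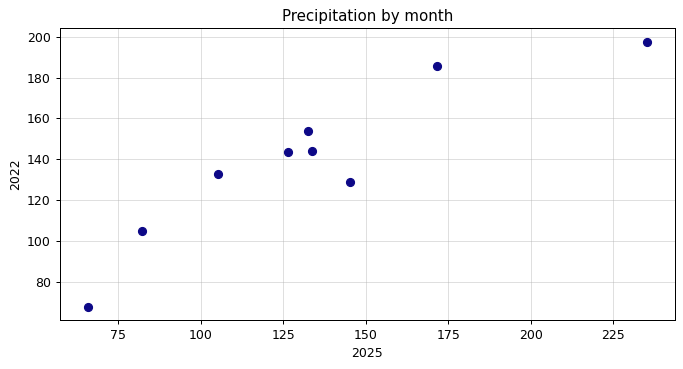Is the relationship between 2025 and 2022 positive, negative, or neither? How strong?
Points are positively correlated; strong (|r| ≈ 0.9).

positive, strong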